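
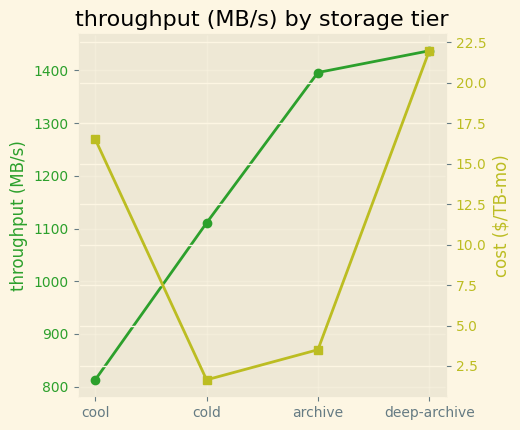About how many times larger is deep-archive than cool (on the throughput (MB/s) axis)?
≈ 1.75×

deep-archive ≈ 1400, cool ≈ 800; 1400/800 ≈ 1.75.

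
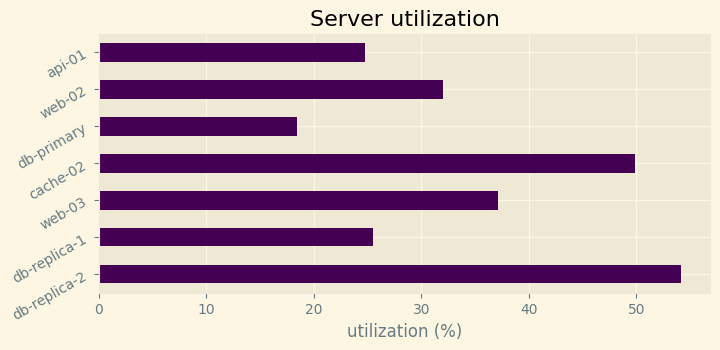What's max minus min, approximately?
≈ 35

Max db-replica-2 ≈ 55, min db-primary ≈ 20; range ≈ 35.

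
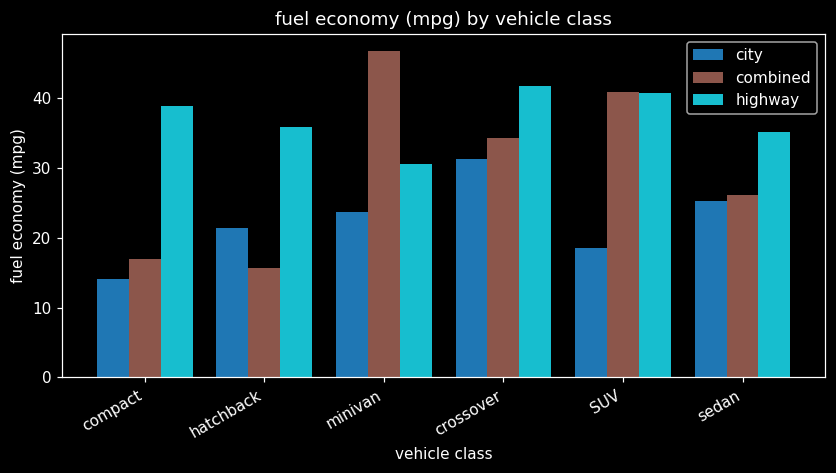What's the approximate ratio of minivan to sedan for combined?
minivan ≈ 45, sedan ≈ 25; 45/25 ≈ 1.8.

≈ 1.8×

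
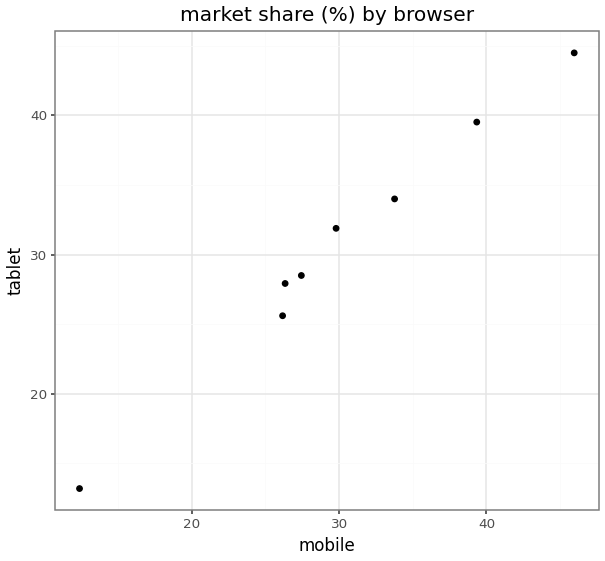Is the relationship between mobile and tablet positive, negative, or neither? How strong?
positive, strong

Points are positively correlated; strong (|r| ≈ 1.0).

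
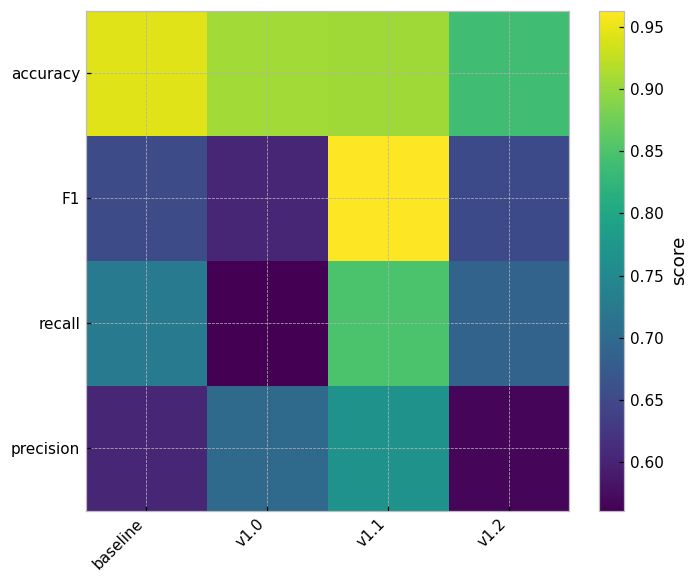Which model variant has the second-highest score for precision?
Top 3 for precision: v1.1 ≈ 0.75, v1.0 ≈ 0.70, baseline ≈ 0.60.

v1.0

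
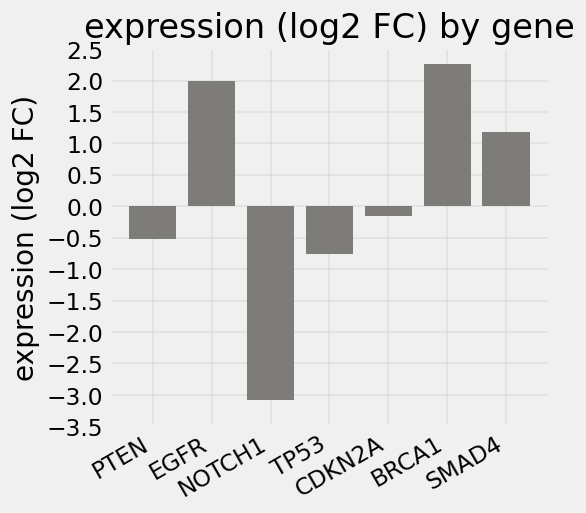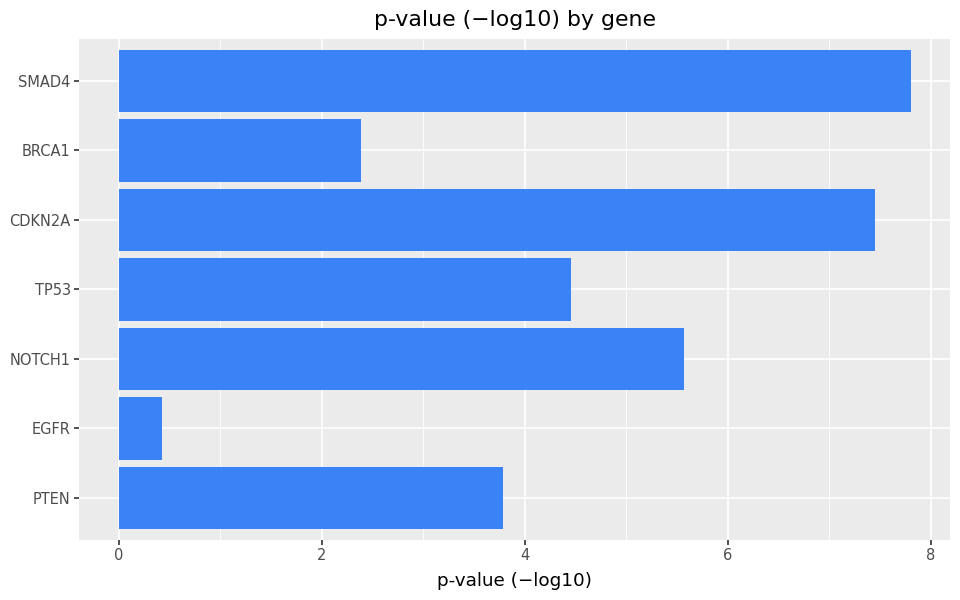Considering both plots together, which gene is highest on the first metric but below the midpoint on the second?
Chart 2 median p-value (−log10) ≈ 4; below-median genes: PTEN, EGFR, BRCA1. Among those, BRCA1 has the highest expression (log2 FC) (≈ 2.5).

BRCA1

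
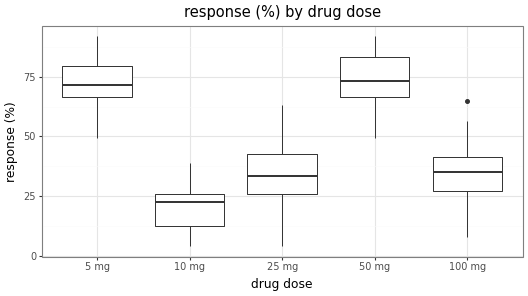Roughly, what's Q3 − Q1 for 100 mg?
Q3 ≈ 40, Q1 ≈ 25; IQR ≈ 15.

≈ 15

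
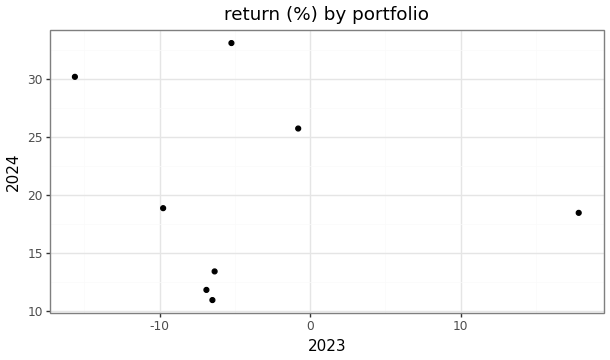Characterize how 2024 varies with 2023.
Points are roughly uncorrelated; weak (|r| ≈ 0.1).

no clear correlation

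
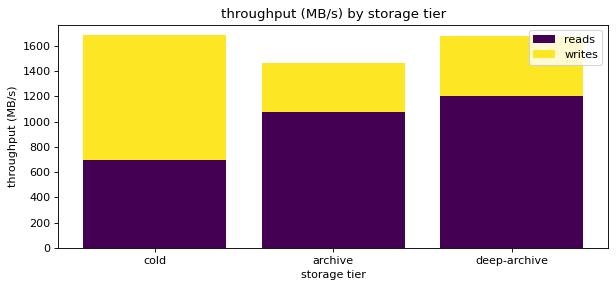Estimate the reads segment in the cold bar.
≈ 600

reads top ≈ 600, bottom ≈ 0; segment ≈ 600.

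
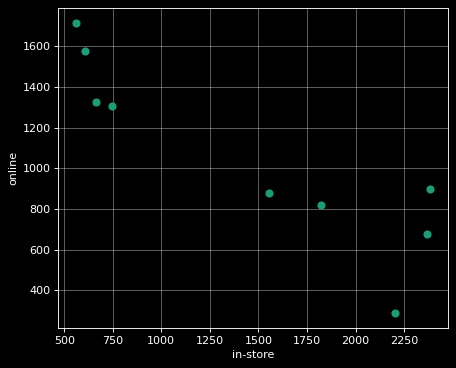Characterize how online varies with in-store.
negative, strong

Points are negatively correlated; strong (|r| ≈ 0.9).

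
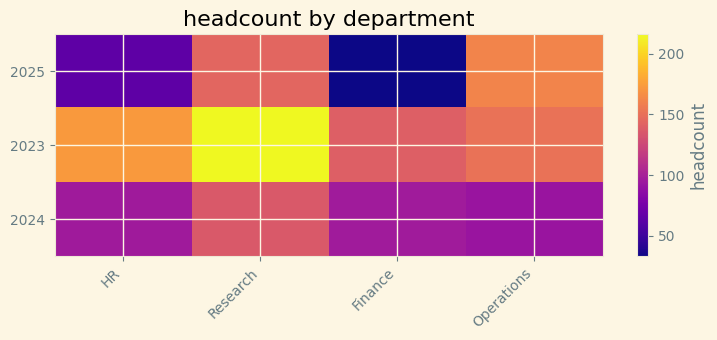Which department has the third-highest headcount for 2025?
HR

Top 4 for 2025: Operations ≈ 160, Research ≈ 140, HR ≈ 60, Finance ≈ 40.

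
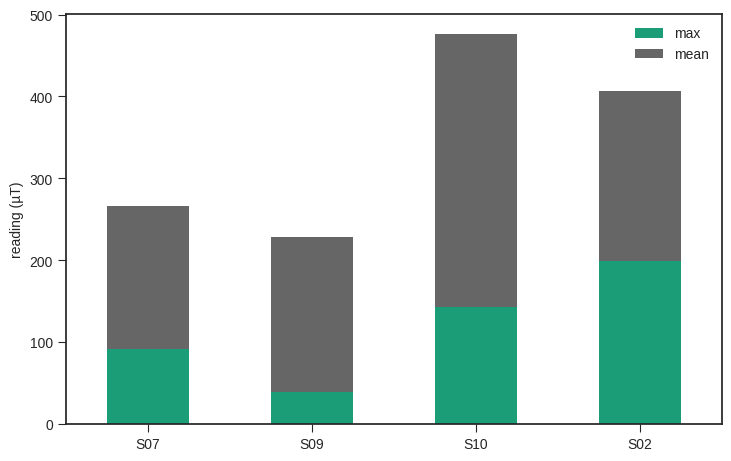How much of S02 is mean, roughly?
≈ 200

mean top ≈ 400, bottom ≈ 200; segment ≈ 200.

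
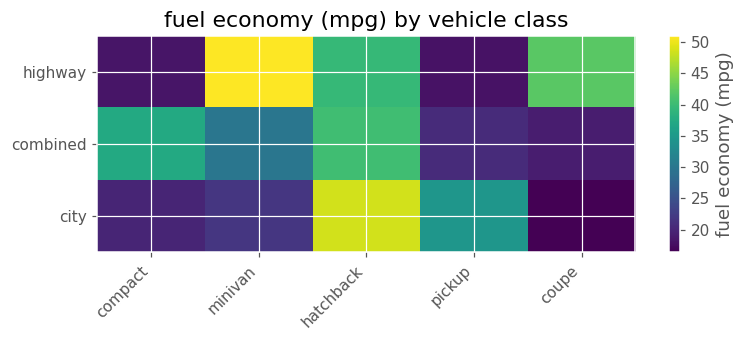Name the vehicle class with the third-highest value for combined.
Top 4 for combined: hatchback ≈ 40, compact ≈ 35, minivan ≈ 30, pickup ≈ 20.

minivan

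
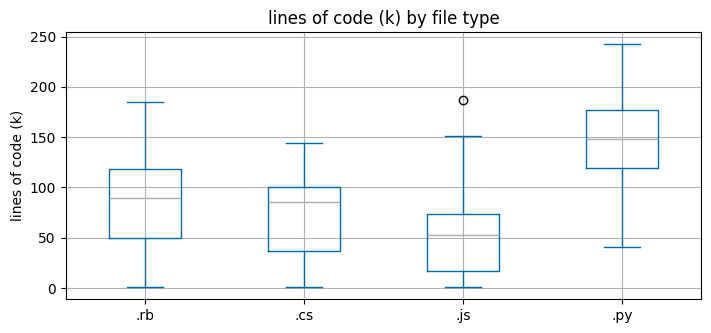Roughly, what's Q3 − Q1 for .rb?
Q3 ≈ 120, Q1 ≈ 50; IQR ≈ 70.

≈ 70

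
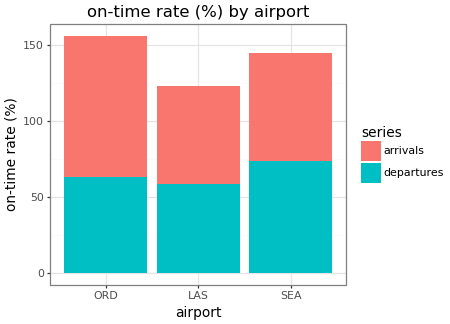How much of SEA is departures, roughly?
departures top ≈ 80, bottom ≈ 0; segment ≈ 80.

≈ 80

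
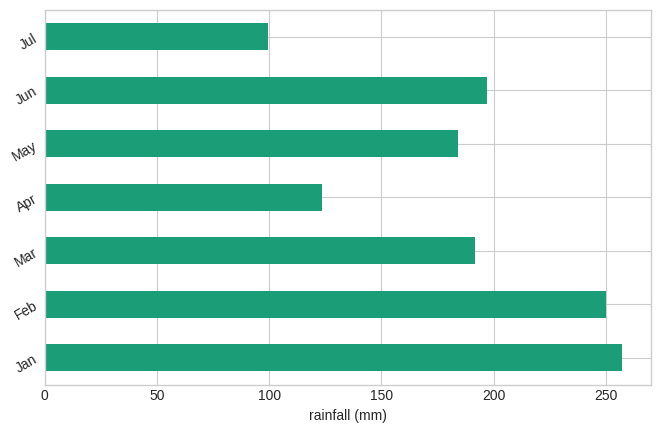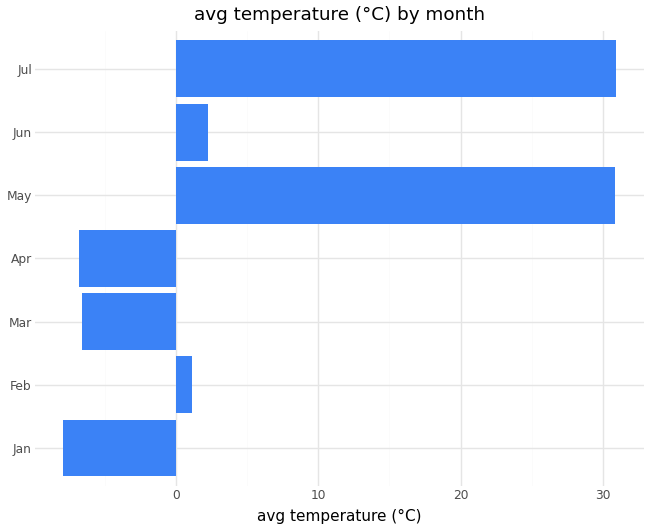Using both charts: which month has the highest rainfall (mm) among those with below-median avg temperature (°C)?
Jan

Chart 2 median avg temperature (°C) ≈ 0; below-median months: Jan, Mar, Apr. Among those, Jan has the highest rainfall (mm) (≈ 250).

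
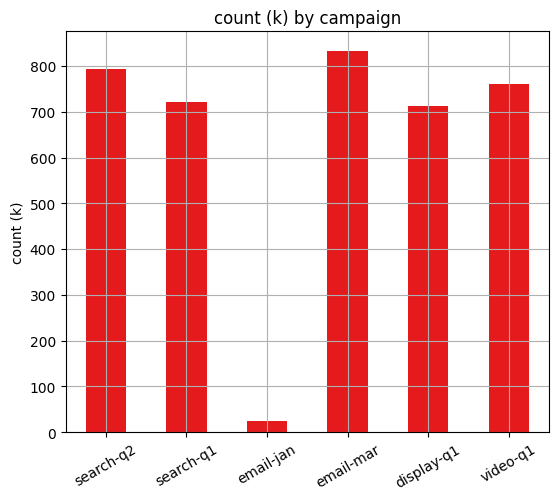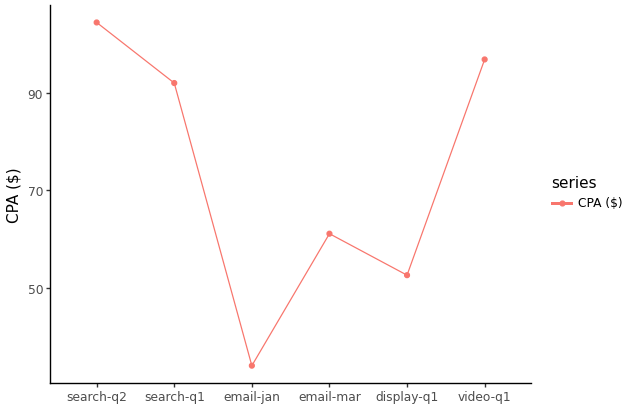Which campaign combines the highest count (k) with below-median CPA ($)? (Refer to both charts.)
email-mar

Chart 2 median CPA ($) ≈ 80; below-median campaigns: email-jan, email-mar, display-q1. Among those, email-mar has the highest count (k) (≈ 800).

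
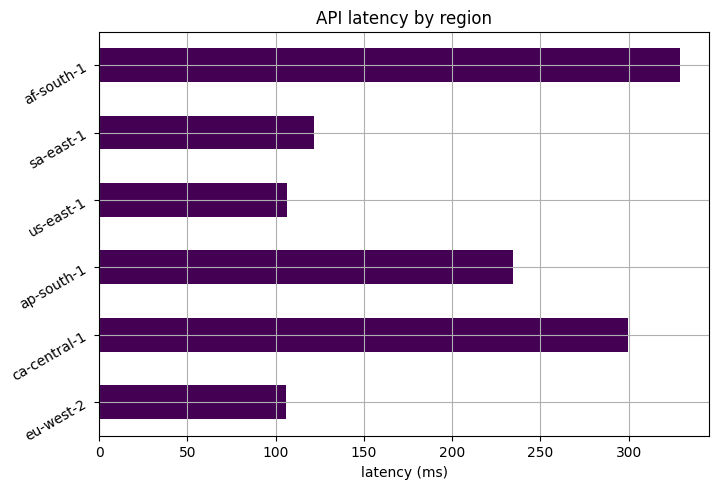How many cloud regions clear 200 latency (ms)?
3

Above 200: ca-central-1, ap-south-1, af-south-1.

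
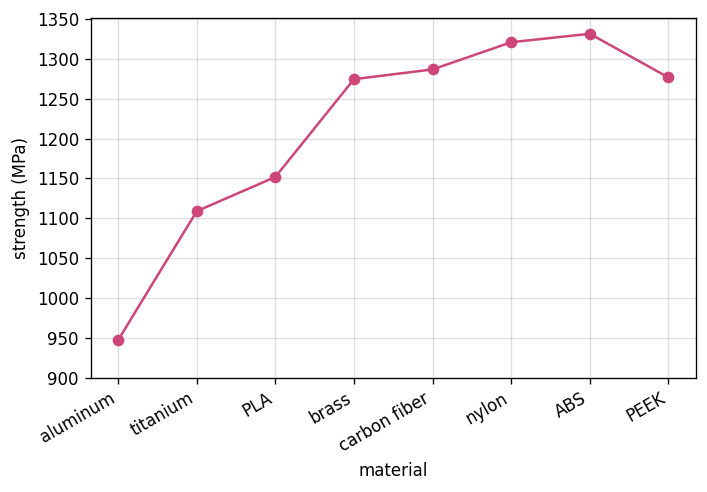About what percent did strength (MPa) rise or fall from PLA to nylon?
PLA ≈ 1150, nylon ≈ 1300; (1300 − 1150) / 1150 ≈ +13%.

≈ +13%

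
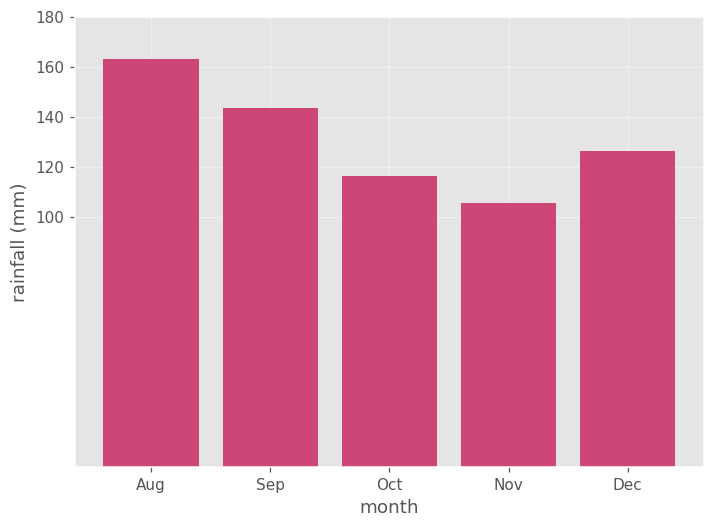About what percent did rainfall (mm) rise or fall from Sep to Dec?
≈ -14.3%

Sep ≈ 140, Dec ≈ 120; (120 − 140) / 140 ≈ -14.3%.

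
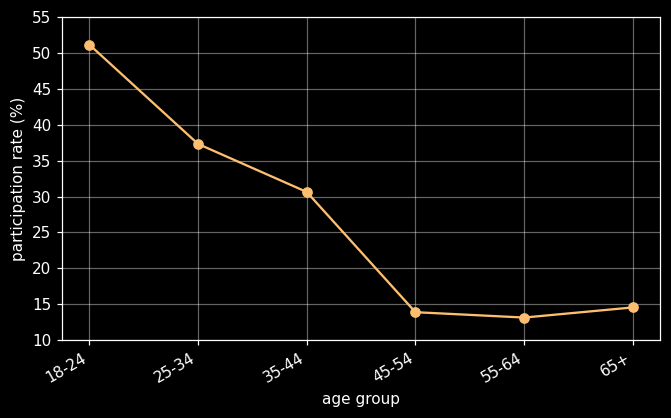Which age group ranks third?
35-44

Top 4: 18-24 ≈ 50, 25-34 ≈ 35, 35-44 ≈ 30, 65+ ≈ 15.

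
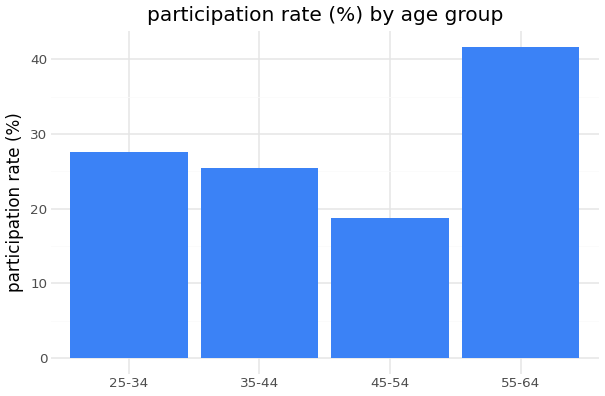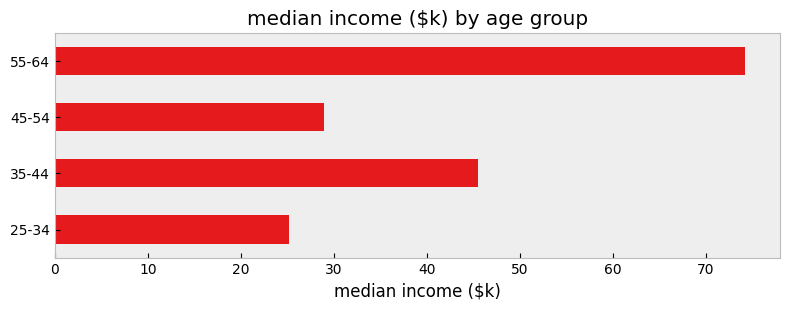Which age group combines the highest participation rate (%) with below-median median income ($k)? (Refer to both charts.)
Chart 2 median median income ($k) ≈ 40; below-median age groups: 25-34, 45-54. Among those, 25-34 has the highest participation rate (%) (≈ 30).

25-34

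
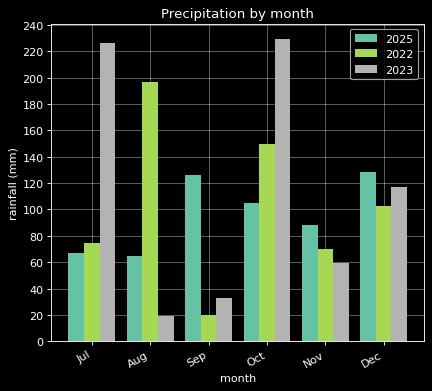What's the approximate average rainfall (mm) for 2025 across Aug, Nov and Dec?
(60 + 80 + 120) / 3 ≈ 87.

≈ 87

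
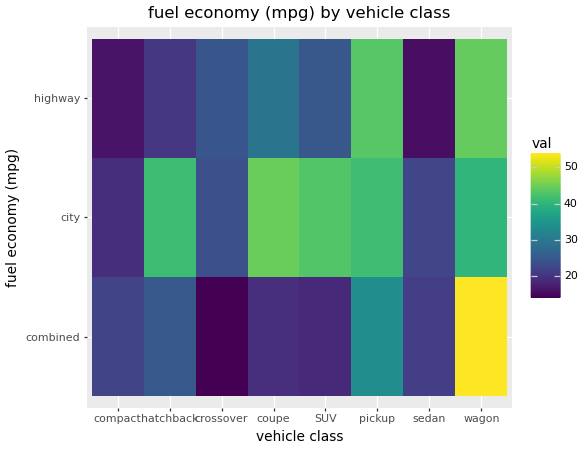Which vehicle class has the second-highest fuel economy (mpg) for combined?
Top 3 for combined: wagon ≈ 55, pickup ≈ 35, hatchback ≈ 25.

pickup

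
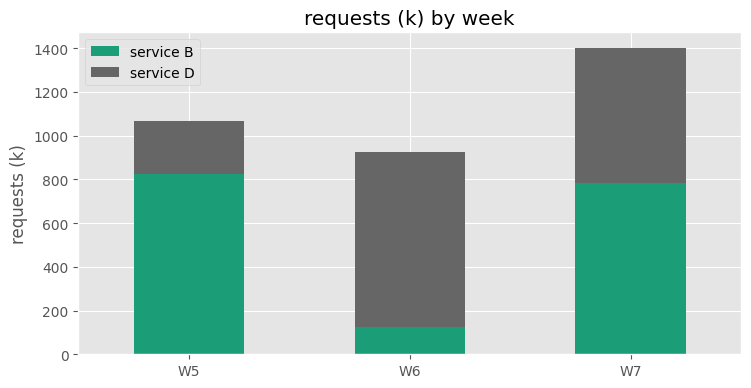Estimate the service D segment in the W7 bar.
service D top ≈ 1400, bottom ≈ 800; segment ≈ 600.

≈ 600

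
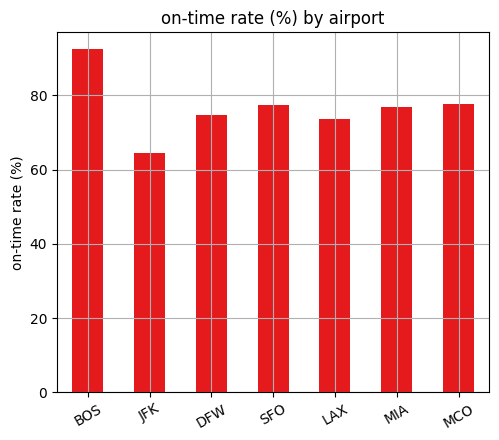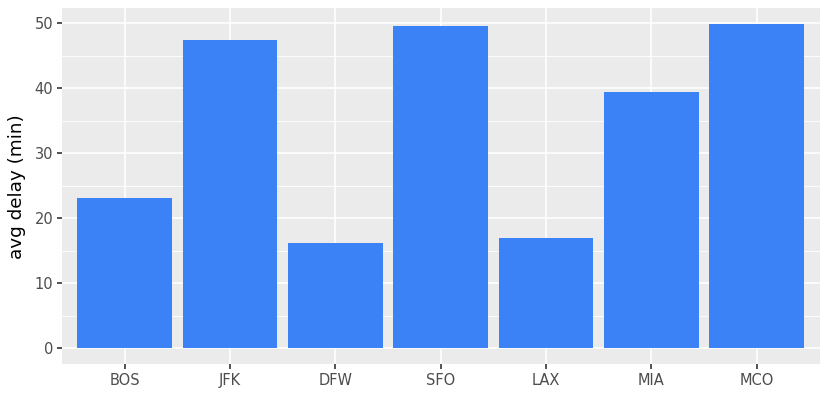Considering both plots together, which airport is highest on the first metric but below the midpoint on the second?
Chart 2 median avg delay (min) ≈ 40; below-median airports: BOS, DFW, LAX. Among those, BOS has the highest on-time rate (%) (≈ 90).

BOS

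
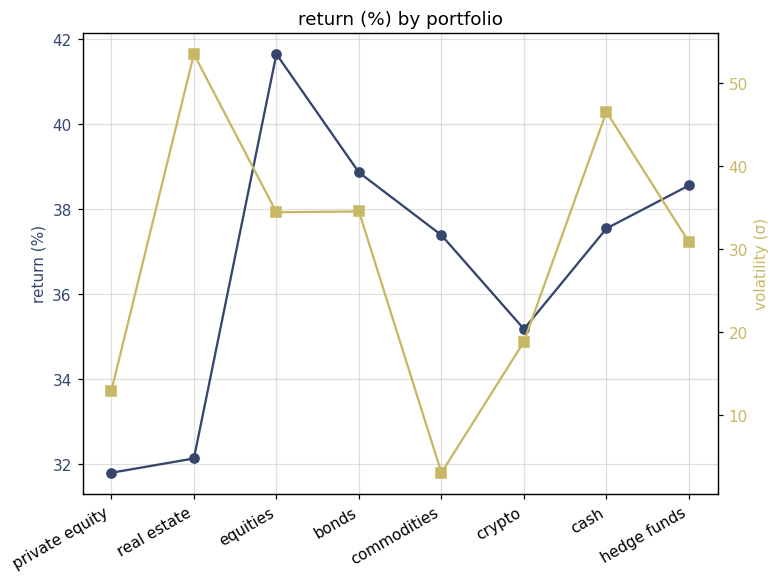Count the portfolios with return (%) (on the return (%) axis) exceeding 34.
Above 34: equities, bonds, commodities, crypto, cash, hedge funds.

6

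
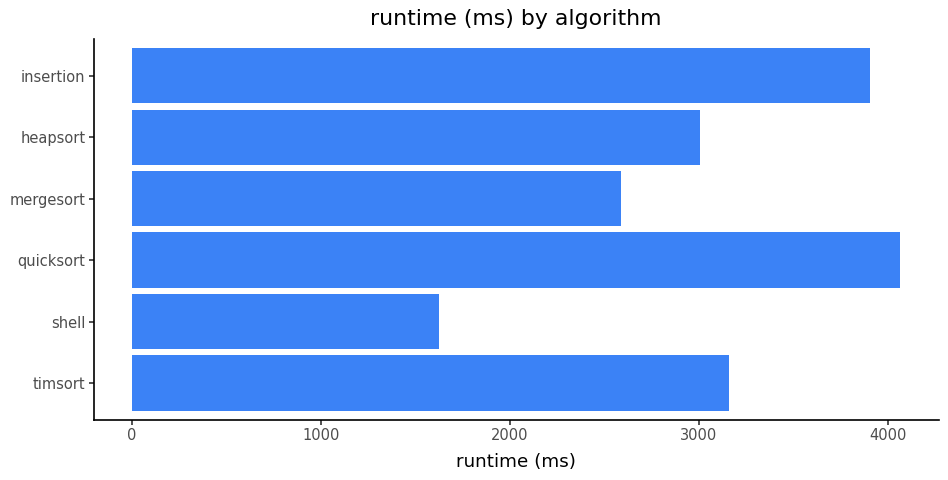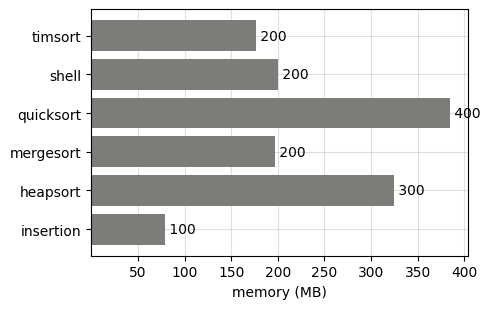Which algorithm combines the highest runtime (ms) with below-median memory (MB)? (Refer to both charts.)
Chart 2 median memory (MB) ≈ 200; below-median algorithms: timsort, mergesort, insertion. Among those, insertion has the highest runtime (ms) (≈ 4000).

insertion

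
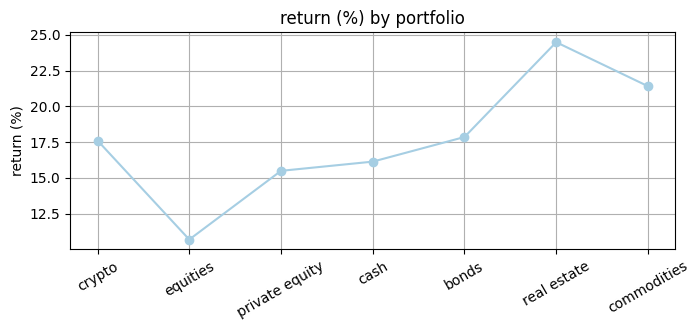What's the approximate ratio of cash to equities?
≈ 1.6×

cash ≈ 16, equities ≈ 10; 16/10 ≈ 1.6.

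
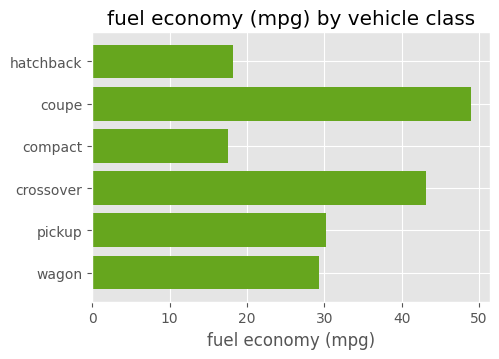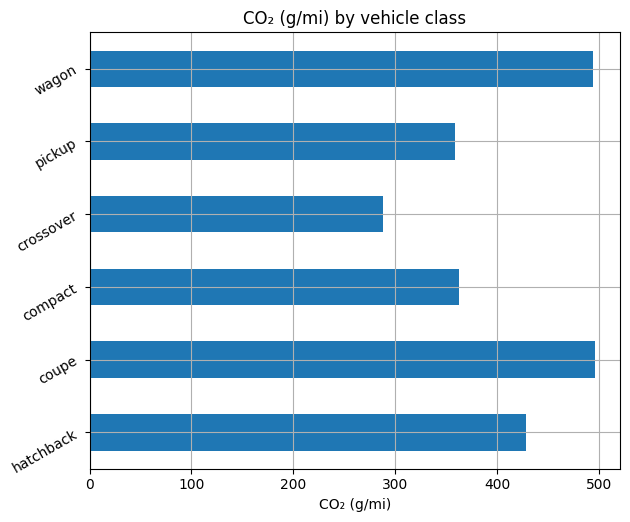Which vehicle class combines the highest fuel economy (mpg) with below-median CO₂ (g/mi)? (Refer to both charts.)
Chart 2 median CO₂ (g/mi) ≈ 400; below-median vehicle classes: compact, crossover, pickup. Among those, crossover has the highest fuel economy (mpg) (≈ 45).

crossover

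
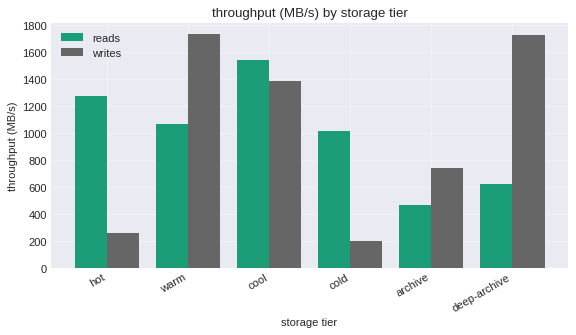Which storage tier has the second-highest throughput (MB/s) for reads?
Top 3 for reads: cool ≈ 1600, hot ≈ 1200, warm ≈ 1000.

hot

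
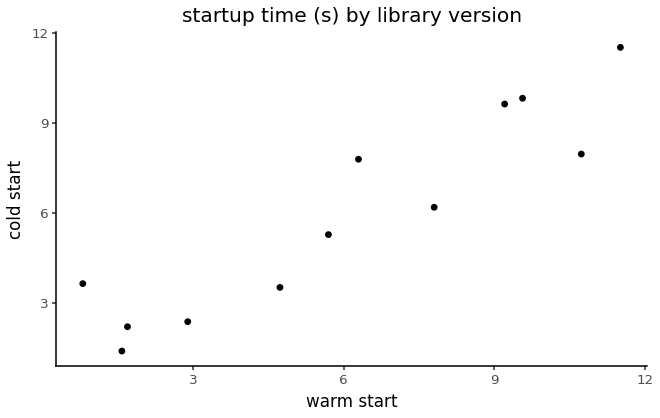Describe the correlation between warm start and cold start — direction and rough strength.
Points are positively correlated; strong (|r| ≈ 0.9).

positive, strong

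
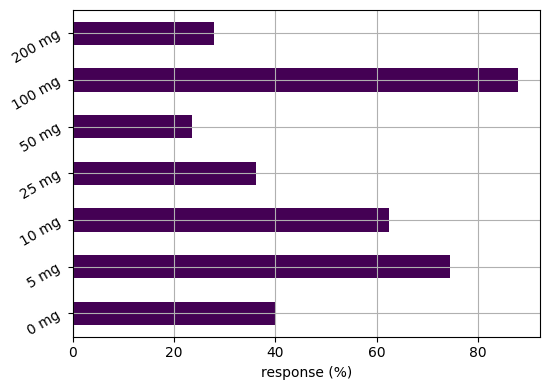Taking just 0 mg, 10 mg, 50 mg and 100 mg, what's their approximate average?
≈ 52

(40 + 60 + 20 + 90) / 4 ≈ 52.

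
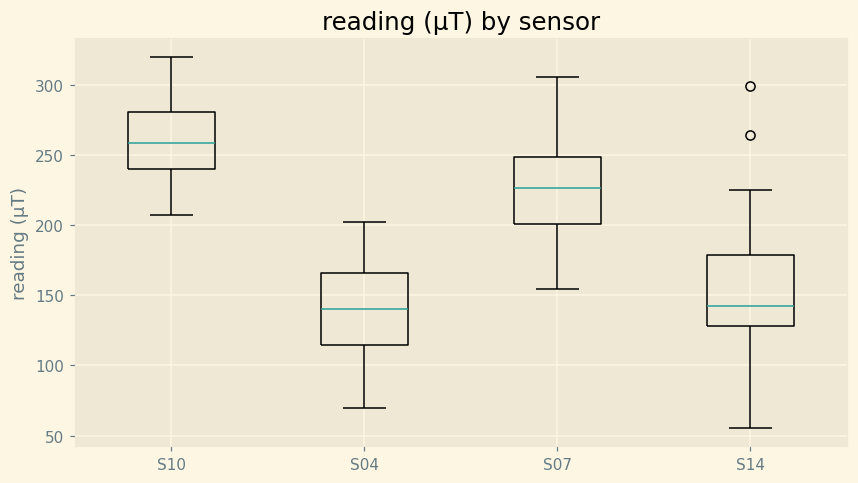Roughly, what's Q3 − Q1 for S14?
≈ 60

Q3 ≈ 180, Q1 ≈ 120; IQR ≈ 60.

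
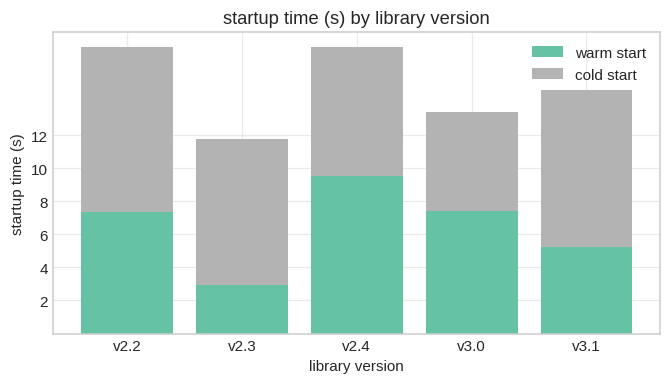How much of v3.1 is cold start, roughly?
cold start top ≈ 14, bottom ≈ 6; segment ≈ 8.

≈ 8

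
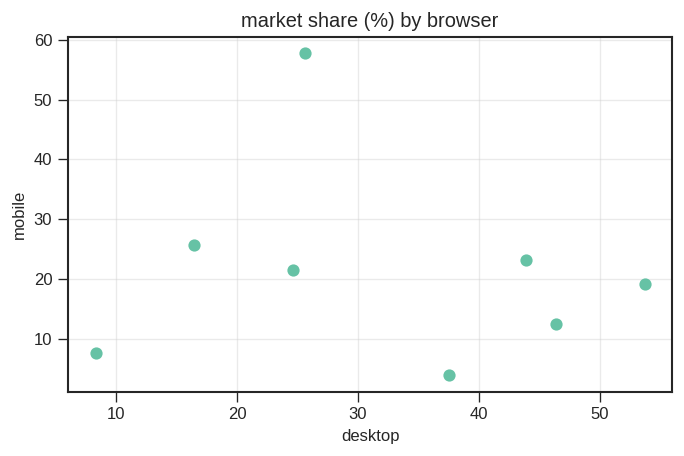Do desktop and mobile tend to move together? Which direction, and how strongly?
Points are roughly uncorrelated; weak (|r| ≈ 0.1).

no clear correlation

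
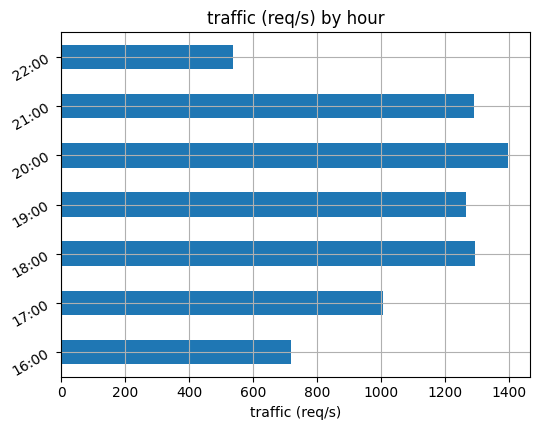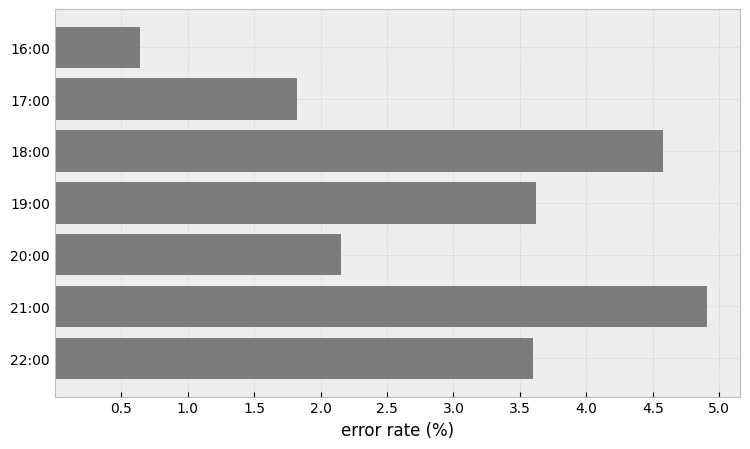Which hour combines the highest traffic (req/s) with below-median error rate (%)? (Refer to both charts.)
20:00

Chart 2 median error rate (%) ≈ 3.5; below-median hours: 16:00, 17:00, 20:00. Among those, 20:00 has the highest traffic (req/s) (≈ 1400).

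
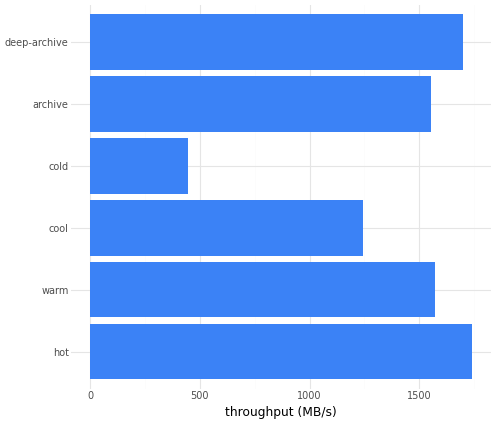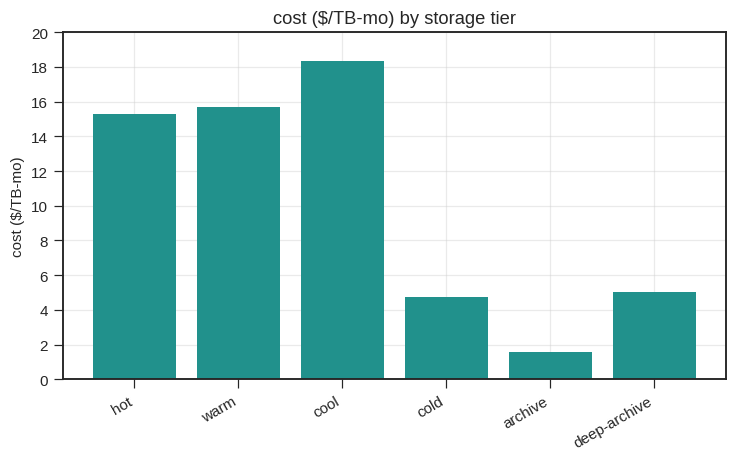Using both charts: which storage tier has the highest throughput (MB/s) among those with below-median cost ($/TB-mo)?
deep-archive

Chart 2 median cost ($/TB-mo) ≈ 10; below-median storage tiers: cold, archive, deep-archive. Among those, deep-archive has the highest throughput (MB/s) (≈ 1800).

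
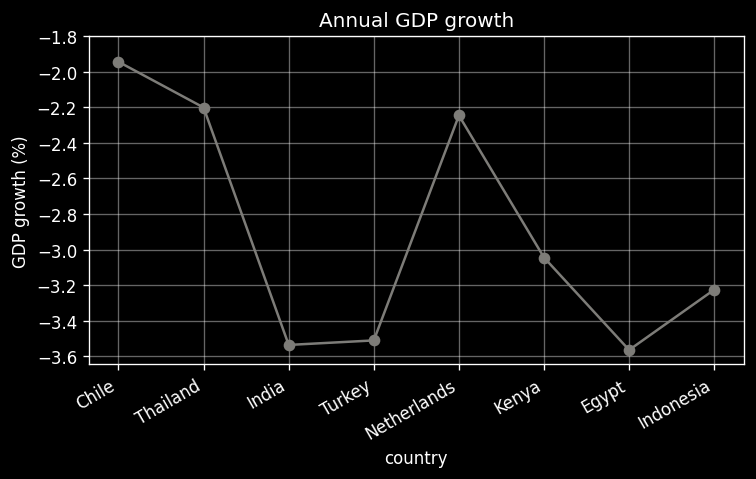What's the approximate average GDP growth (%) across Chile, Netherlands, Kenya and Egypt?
(-2.0 + -2.2 + -3.0 + -3.6) / 4 ≈ -2.7.

≈ -2.7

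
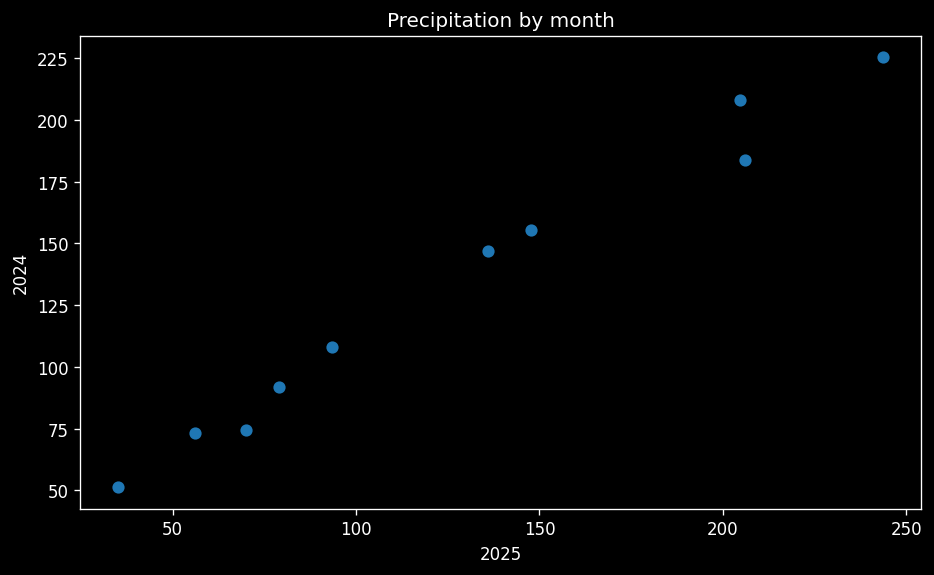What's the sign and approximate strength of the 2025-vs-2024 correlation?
Points are positively correlated; strong (|r| ≈ 1.0).

positive, strong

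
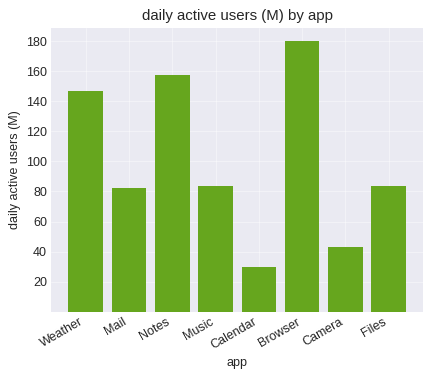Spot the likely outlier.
Browser

Browser ≈ 180; the rest sit between ≈ 20 and ≈ 160.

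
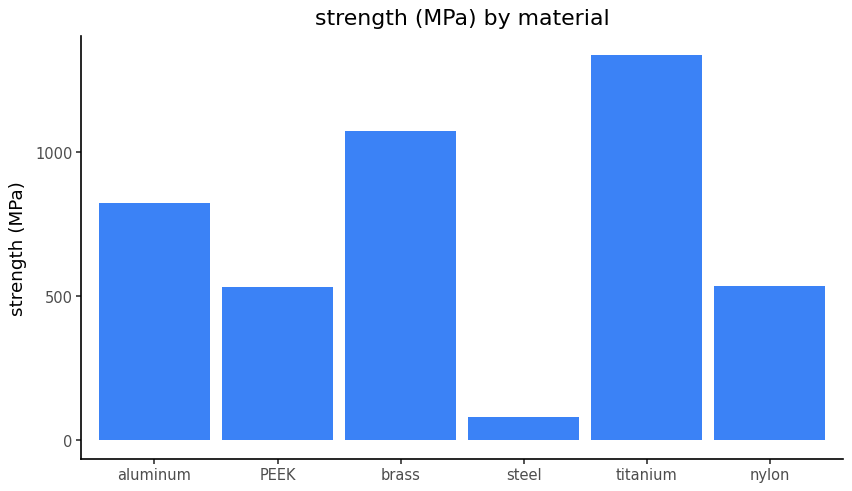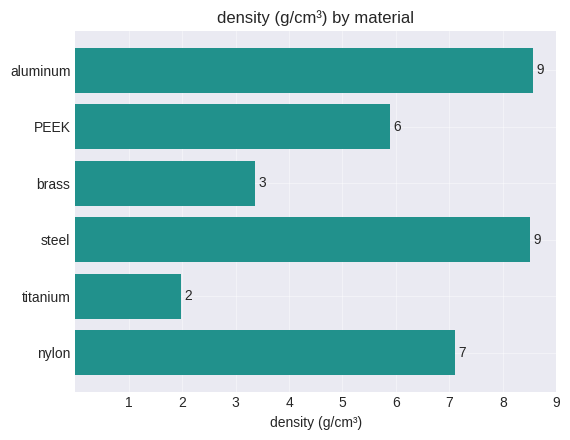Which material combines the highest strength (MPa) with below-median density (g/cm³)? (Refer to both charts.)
titanium

Chart 2 median density (g/cm³) ≈ 7; below-median materials: PEEK, brass, titanium. Among those, titanium has the highest strength (MPa) (≈ 1400).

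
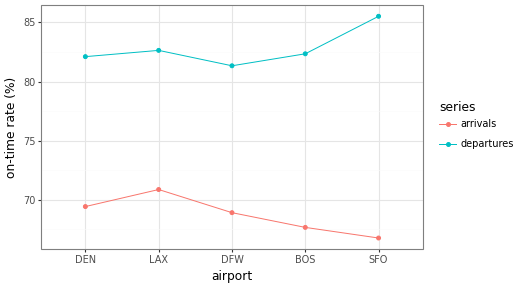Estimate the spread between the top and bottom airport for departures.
Max SFO ≈ 86, min DFW ≈ 82; range ≈ 4.

≈ 4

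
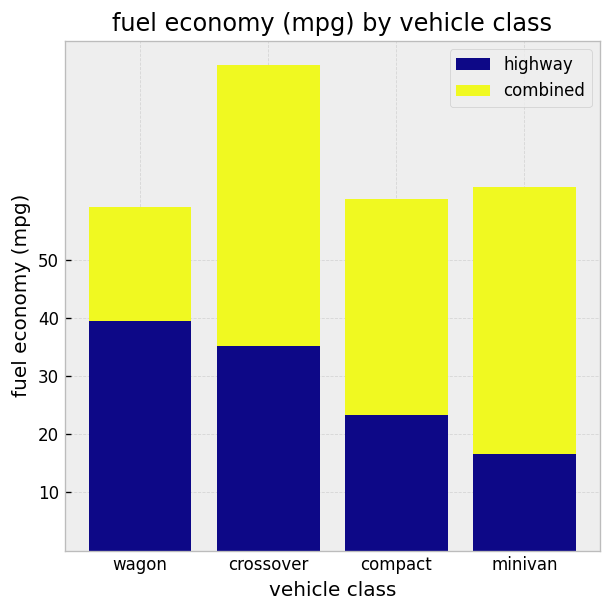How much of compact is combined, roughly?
≈ 40

combined top ≈ 60, bottom ≈ 20; segment ≈ 40.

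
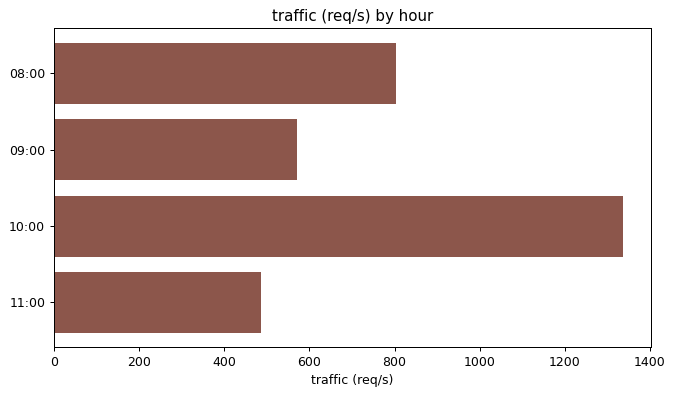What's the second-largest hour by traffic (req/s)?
Top 3: 10:00 ≈ 1400, 08:00 ≈ 800, 09:00 ≈ 600.

08:00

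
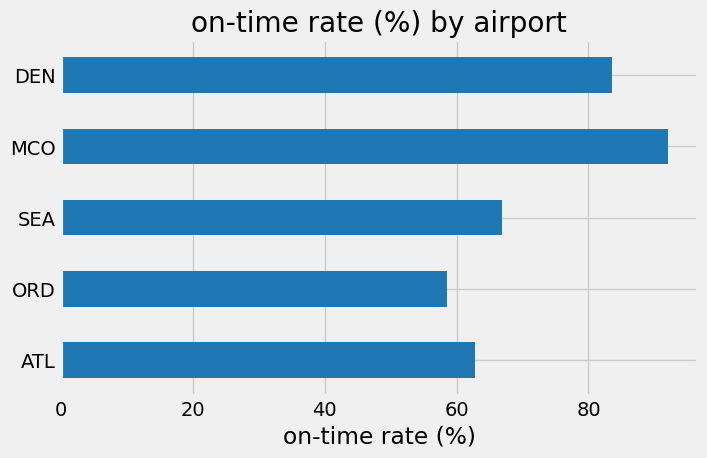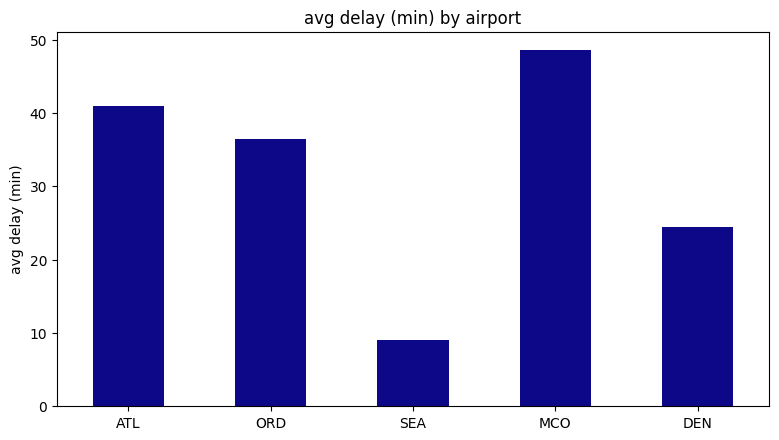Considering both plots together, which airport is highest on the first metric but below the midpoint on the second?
Chart 2 median avg delay (min) ≈ 35; below-median airports: SEA, DEN. Among those, DEN has the highest on-time rate (%) (≈ 80).

DEN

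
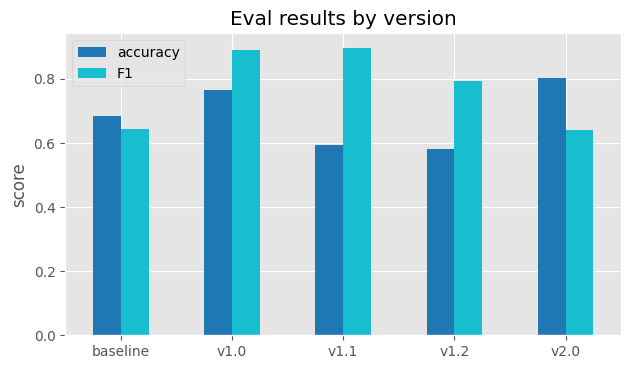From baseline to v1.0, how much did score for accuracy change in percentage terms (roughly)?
baseline ≈ 0.7, v1.0 ≈ 0.8; (0.8 − 0.7) / 0.7 ≈ +14.3%.

≈ +14.3%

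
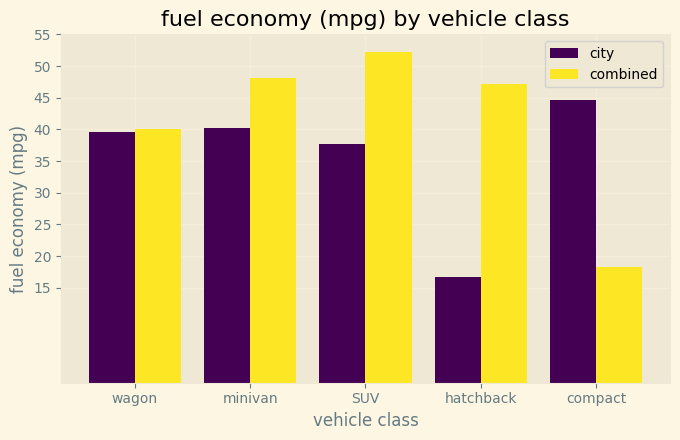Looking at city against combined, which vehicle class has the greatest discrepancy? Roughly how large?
hatchback: city ≈ 15, combined ≈ 45 → gap ≈ 30. Next-largest (compact) is only ≈ 25.

hatchback, ≈ 30 mpg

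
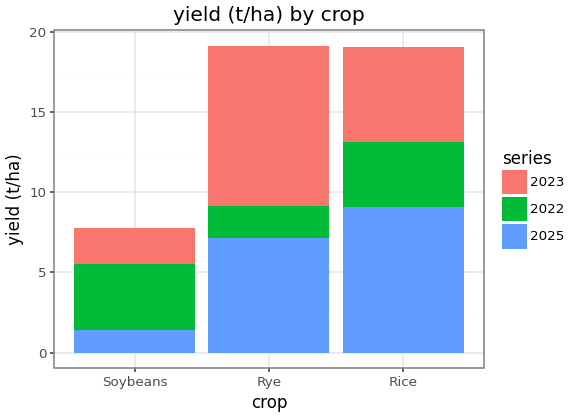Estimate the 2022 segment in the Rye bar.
2022 top ≈ 10, bottom ≈ 8; segment ≈ 2.

≈ 2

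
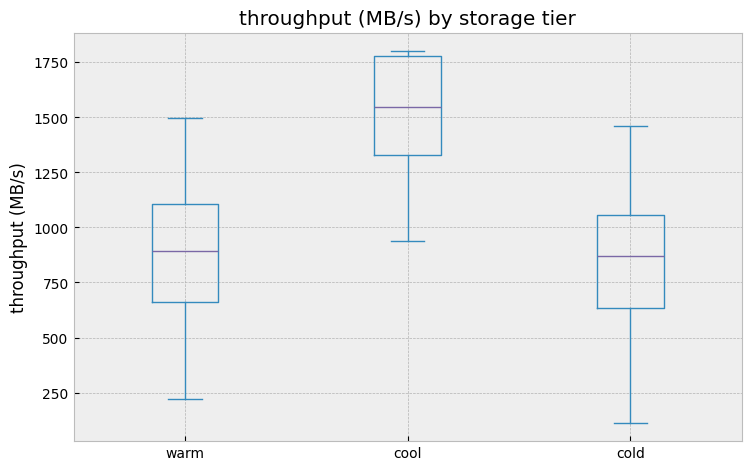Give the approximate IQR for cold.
Q3 ≈ 1100, Q1 ≈ 600; IQR ≈ 500.

≈ 500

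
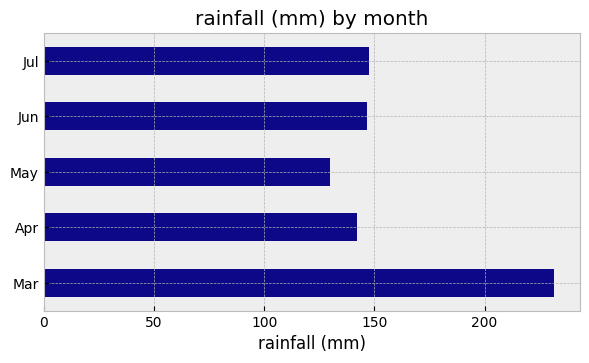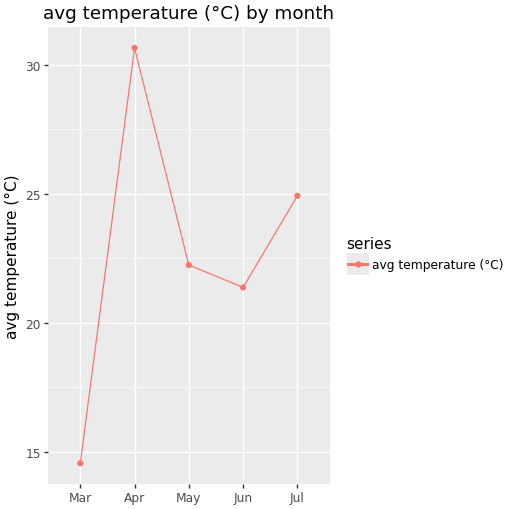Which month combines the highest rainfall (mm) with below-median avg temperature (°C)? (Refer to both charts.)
Mar

Chart 2 median avg temperature (°C) ≈ 20; below-median months: Mar, Jun. Among those, Mar has the highest rainfall (mm) (≈ 225).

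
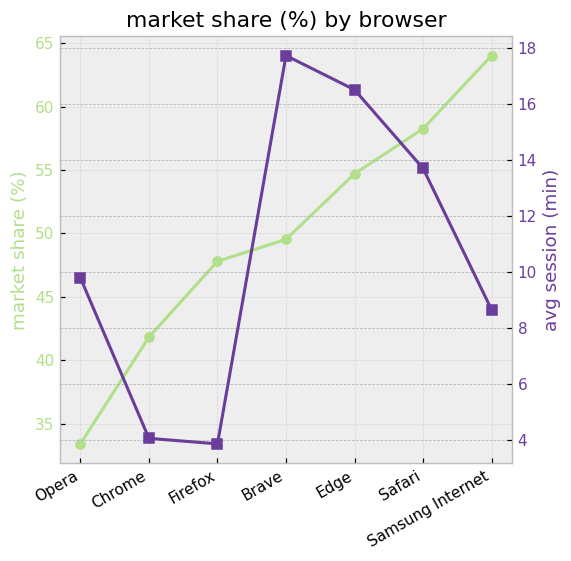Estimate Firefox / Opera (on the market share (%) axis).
Firefox ≈ 50, Opera ≈ 35; 50/35 ≈ 1.43.

≈ 1.43×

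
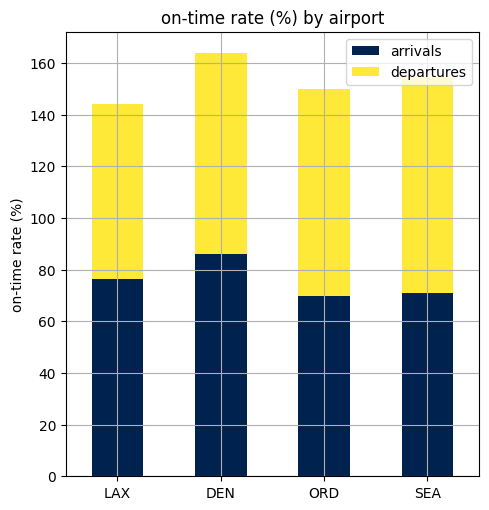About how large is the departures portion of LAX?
departures top ≈ 140, bottom ≈ 80; segment ≈ 60.

≈ 60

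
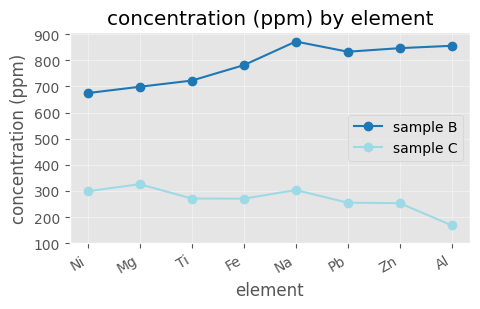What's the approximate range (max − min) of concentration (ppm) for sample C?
≈ 100

Max Mg ≈ 300, min Al ≈ 200; range ≈ 100.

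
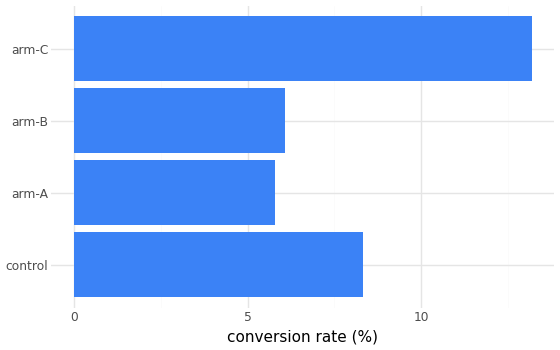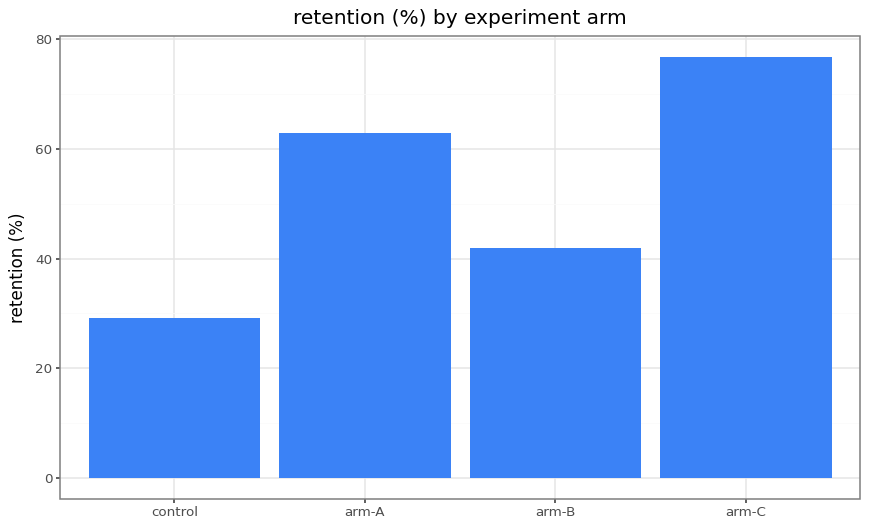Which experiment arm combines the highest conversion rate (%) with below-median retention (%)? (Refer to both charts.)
control

Chart 2 median retention (%) ≈ 50; below-median experiment arms: control, arm-B. Among those, control has the highest conversion rate (%) (≈ 8).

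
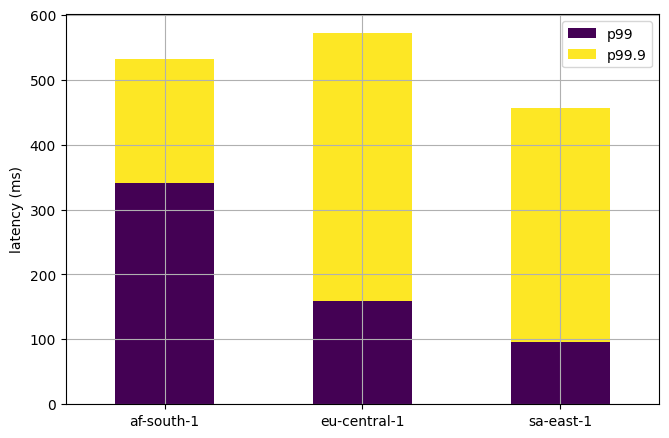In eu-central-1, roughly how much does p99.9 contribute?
≈ 400

p99.9 top ≈ 550, bottom ≈ 150; segment ≈ 400.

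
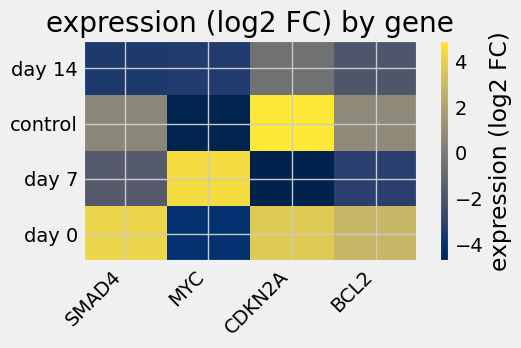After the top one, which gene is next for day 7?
Top 3 for day 7: MYC ≈ 4, SMAD4 ≈ -2, BCL2 ≈ -3.

SMAD4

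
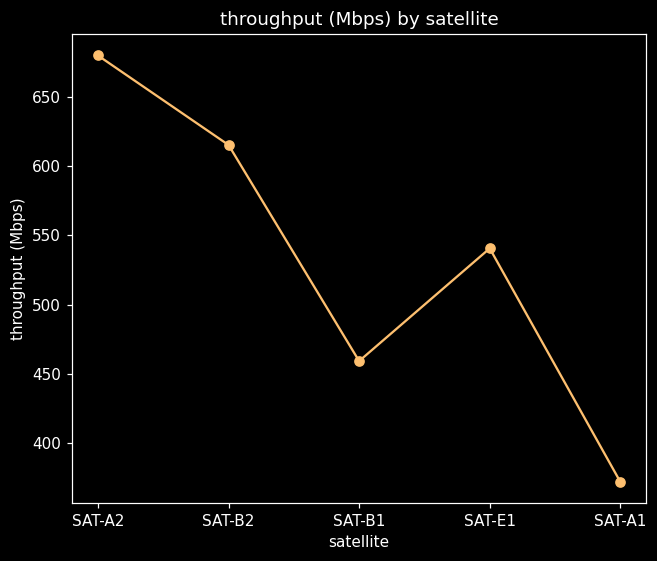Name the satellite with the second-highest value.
Top 3: SAT-A2 ≈ 700, SAT-B2 ≈ 600, SAT-E1 ≈ 550.

SAT-B2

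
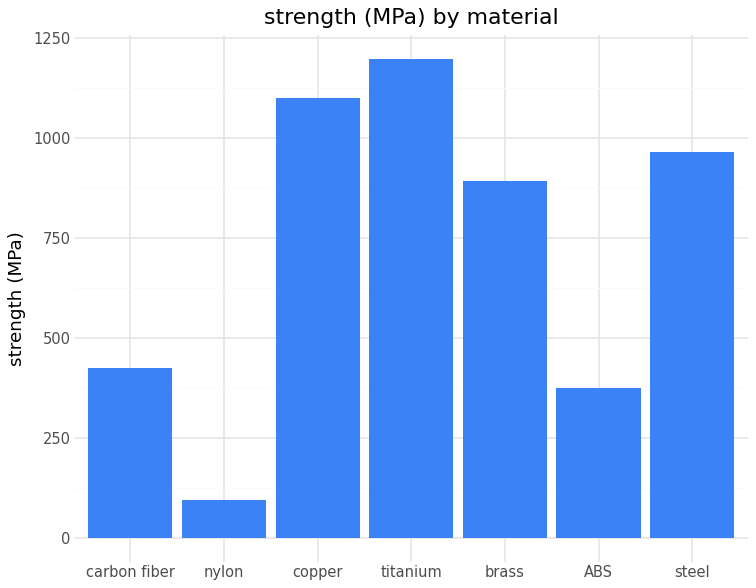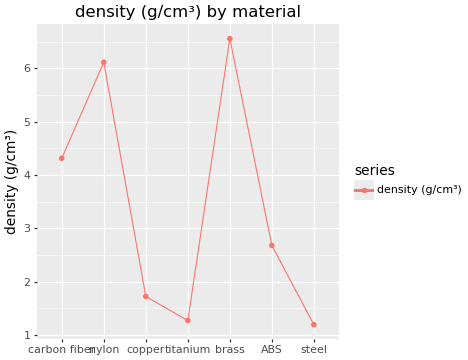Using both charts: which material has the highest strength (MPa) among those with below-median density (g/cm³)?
Chart 2 median density (g/cm³) ≈ 3; below-median materials: copper, titanium, steel. Among those, titanium has the highest strength (MPa) (≈ 1200).

titanium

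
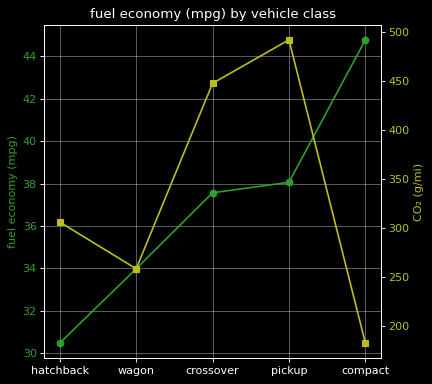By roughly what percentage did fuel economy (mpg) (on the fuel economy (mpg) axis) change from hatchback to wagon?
≈ +13.3%

hatchback ≈ 30, wagon ≈ 34; (34 − 30) / 30 ≈ +13.3%.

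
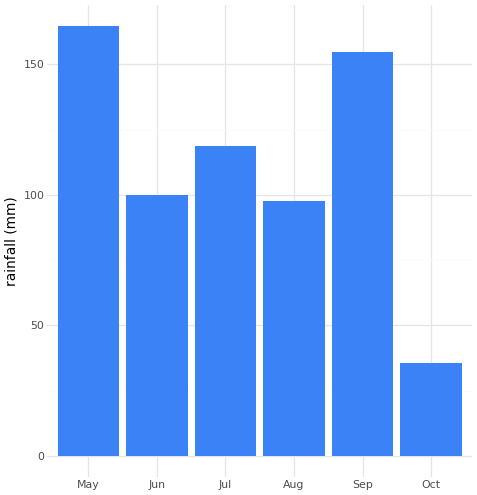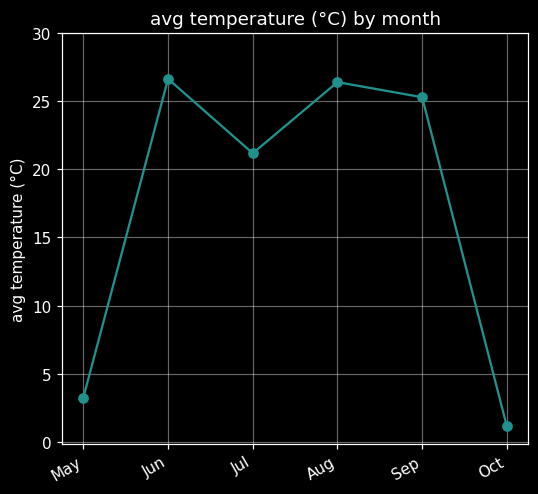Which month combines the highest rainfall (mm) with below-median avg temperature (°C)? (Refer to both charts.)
Chart 2 median avg temperature (°C) ≈ 25; below-median months: May, Jul, Oct. Among those, May has the highest rainfall (mm) (≈ 160).

May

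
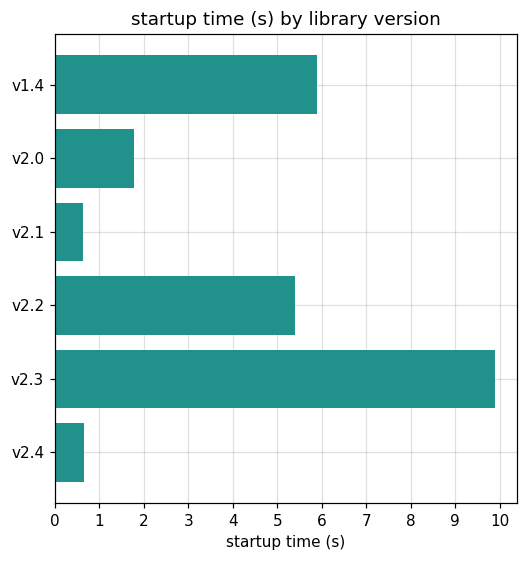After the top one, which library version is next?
Top 3: v2.3 ≈ 10, v1.4 ≈ 6, v2.2 ≈ 5.

v1.4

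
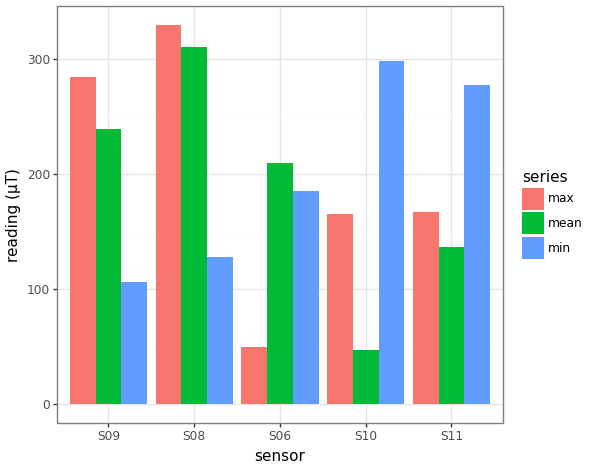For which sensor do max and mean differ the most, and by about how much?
S06: max ≈ 50, mean ≈ 200 → gap ≈ 150. Next-largest (S10) is only ≈ 100.

S06, ≈ 150 µT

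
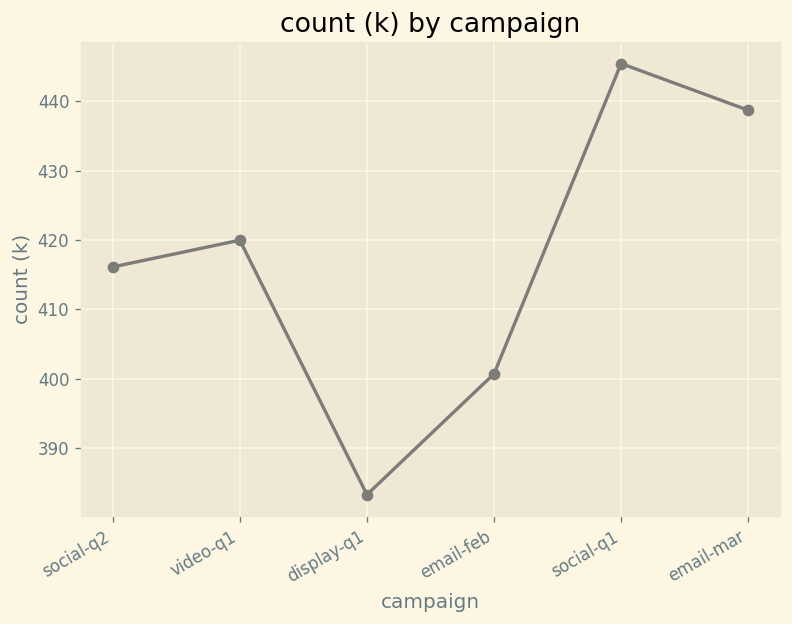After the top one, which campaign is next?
email-mar

Top 3: social-q1 ≈ 450, email-mar ≈ 440, video-q1 ≈ 420.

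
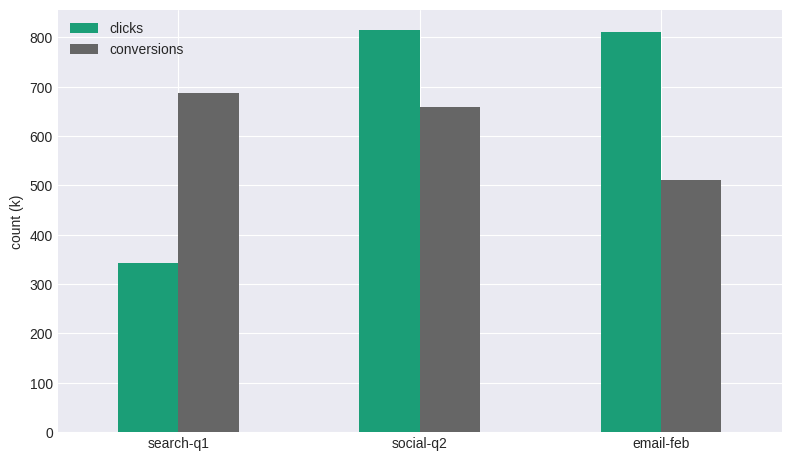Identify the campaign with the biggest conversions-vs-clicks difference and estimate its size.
search-q1: conversions ≈ 700, clicks ≈ 300 → gap ≈ 400. Next-largest (email-feb) is only ≈ 300.

search-q1, ≈ 400 k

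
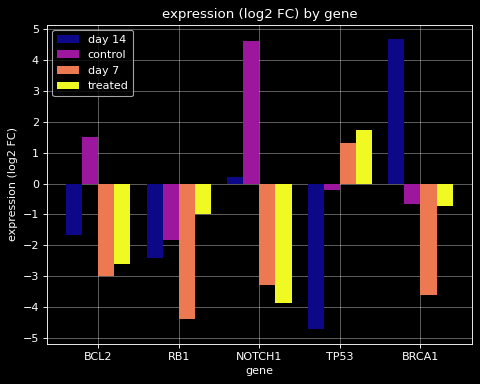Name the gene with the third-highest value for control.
Top 4 for control: NOTCH1 ≈ 5, BCL2 ≈ 2, TP53 ≈ 0, BRCA1 ≈ -1.

TP53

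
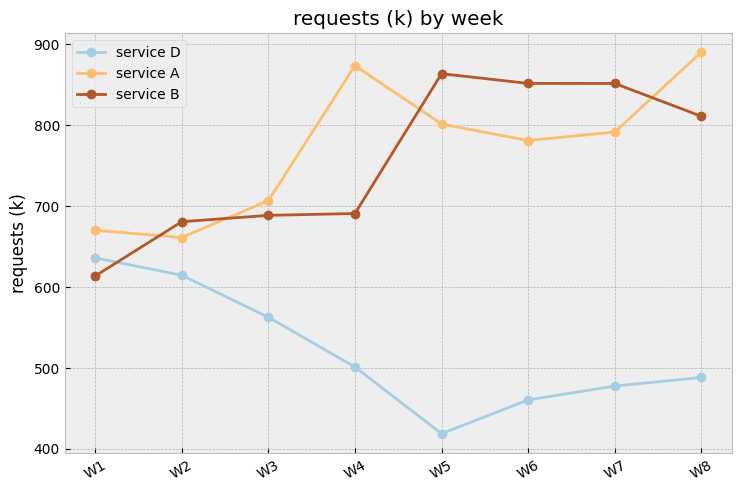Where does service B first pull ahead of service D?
W1: service B ≈ 600 vs service D ≈ 650 (not yet); W2: service B ≈ 700 vs service D ≈ 600 (first crossover).

W2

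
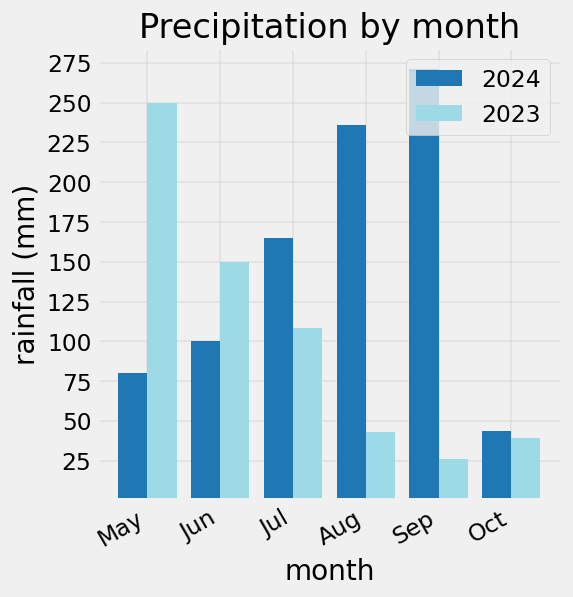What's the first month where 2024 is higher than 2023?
Jul

Jun: 2024 ≈ 100 vs 2023 ≈ 150 (not yet); Jul: 2024 ≈ 175 vs 2023 ≈ 100 (first crossover).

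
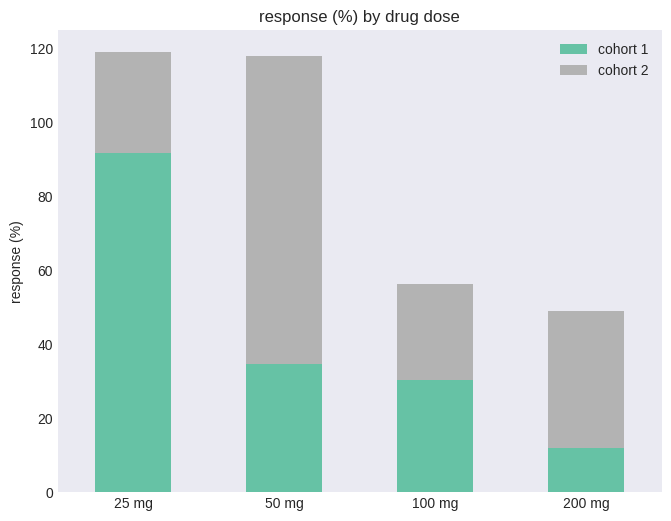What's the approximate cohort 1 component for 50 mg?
≈ 30

cohort 1 top ≈ 30, bottom ≈ 0; segment ≈ 30.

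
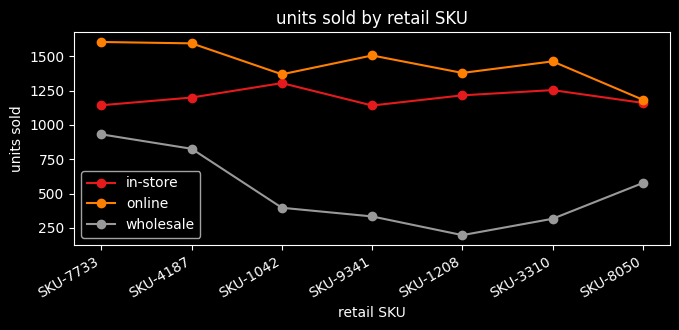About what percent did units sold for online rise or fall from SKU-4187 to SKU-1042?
≈ -12.5%

SKU-4187 ≈ 1600, SKU-1042 ≈ 1400; (1400 − 1600) / 1600 ≈ -12.5%.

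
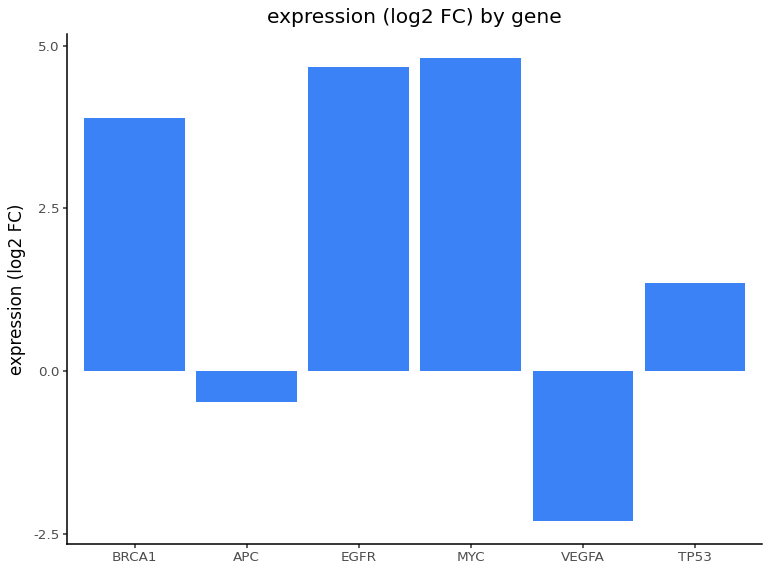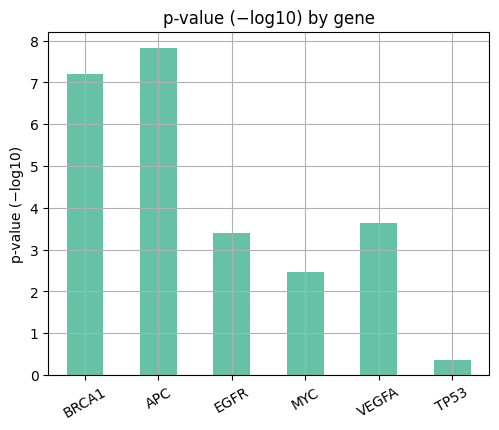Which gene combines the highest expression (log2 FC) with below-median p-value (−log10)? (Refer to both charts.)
Chart 2 median p-value (−log10) ≈ 4; below-median genes: EGFR, MYC, TP53. Among those, MYC has the highest expression (log2 FC) (≈ 5).

MYC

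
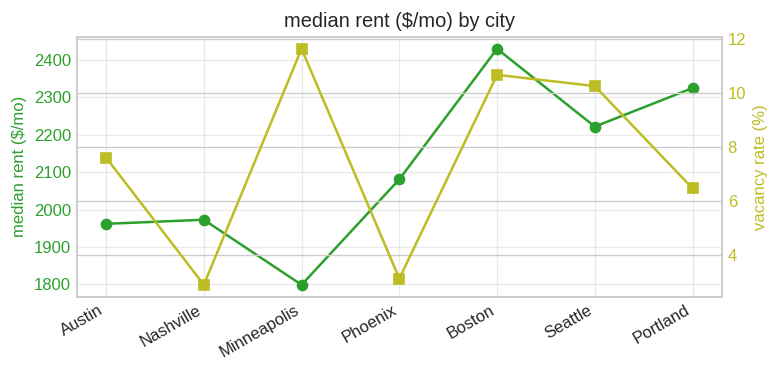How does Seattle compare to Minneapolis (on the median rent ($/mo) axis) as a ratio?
≈ 1.22×

Seattle ≈ 2200, Minneapolis ≈ 1800; 2200/1800 ≈ 1.22.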